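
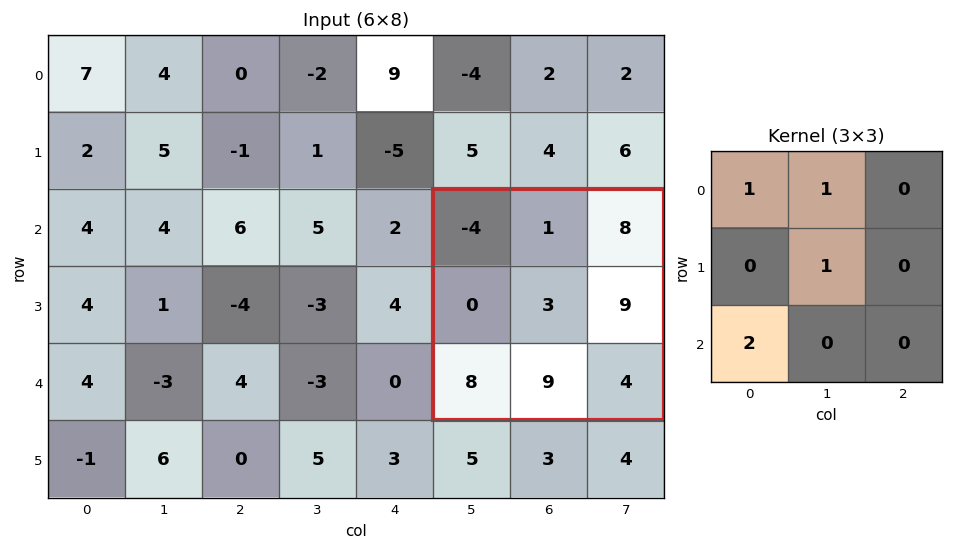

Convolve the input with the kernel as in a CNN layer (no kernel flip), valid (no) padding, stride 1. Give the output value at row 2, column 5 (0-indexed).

16

The receptive field on the input at this output position is [-4 1 8 / 0 3 9 / 8 9 4]. Elementwise product with the kernel and sum: -4·1 + 1·1 + 3·1 + 8·2.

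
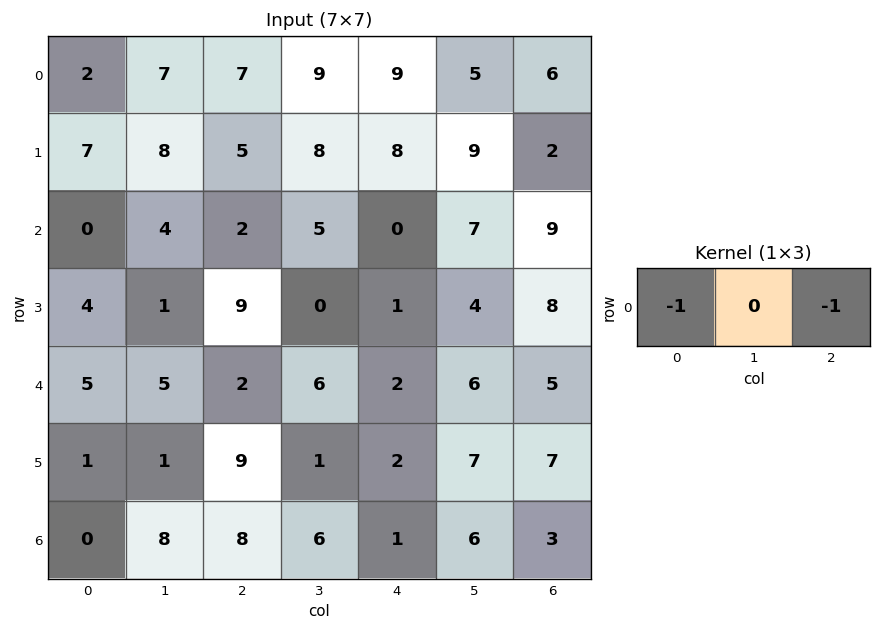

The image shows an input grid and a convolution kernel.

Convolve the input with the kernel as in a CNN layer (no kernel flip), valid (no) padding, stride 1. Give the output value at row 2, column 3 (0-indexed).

The receptive field on the input at this output position is [5 0 7]. Elementwise product with the kernel and sum: 5·-1 + 7·-1.

-12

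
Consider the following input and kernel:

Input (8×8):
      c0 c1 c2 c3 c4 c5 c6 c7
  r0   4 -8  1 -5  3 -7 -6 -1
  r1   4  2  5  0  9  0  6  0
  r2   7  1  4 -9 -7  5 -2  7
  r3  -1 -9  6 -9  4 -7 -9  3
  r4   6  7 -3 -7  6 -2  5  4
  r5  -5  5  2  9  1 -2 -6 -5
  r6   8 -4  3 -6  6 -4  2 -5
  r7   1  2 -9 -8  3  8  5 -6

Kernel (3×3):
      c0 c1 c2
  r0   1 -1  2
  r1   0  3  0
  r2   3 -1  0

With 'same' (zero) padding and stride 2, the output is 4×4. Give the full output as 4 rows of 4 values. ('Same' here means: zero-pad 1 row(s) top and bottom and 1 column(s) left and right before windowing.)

Output[0,0]: The receptive field on the zero-padded input at this output position is [0 0 0 / 0 4 -8 / 0 4 2]. Elementwise product with the kernel and sum: 0·1 + 0·-1 + 0·2 + 4·3 + 0·3 + 4·-1.
Output[0,1]: The receptive field on the zero-padded input at this output position is [0 0 0 / -8 1 -5 / 2 5 0]. Elementwise product with the kernel and sum: 0·1 + 0·-1 + 0·2 + 1·3 + 2·3 + 5·-1.

8 4 0 -24
22 -24 -61 -24
6 -29 17 23
38 45 -5 19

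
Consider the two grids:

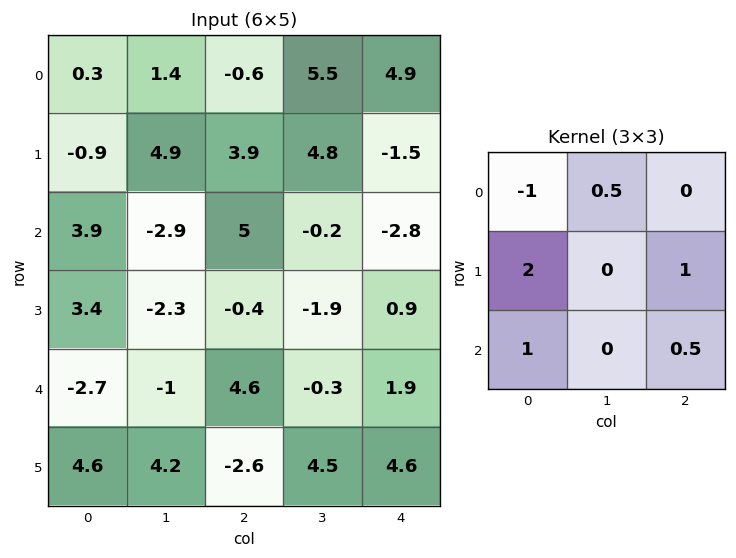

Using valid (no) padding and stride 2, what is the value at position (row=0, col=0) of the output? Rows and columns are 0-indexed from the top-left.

The receptive field on the input at this output position is [0.3 1.4 -0.6 / -0.9 4.9 3.9 / 3.9 -2.9 5]. Elementwise product with the kernel and sum: 0.3·-1 + 1.4·0.5 + -0.9·2 + 3.9·1 + 3.9·1 + 5·0.5.

8.9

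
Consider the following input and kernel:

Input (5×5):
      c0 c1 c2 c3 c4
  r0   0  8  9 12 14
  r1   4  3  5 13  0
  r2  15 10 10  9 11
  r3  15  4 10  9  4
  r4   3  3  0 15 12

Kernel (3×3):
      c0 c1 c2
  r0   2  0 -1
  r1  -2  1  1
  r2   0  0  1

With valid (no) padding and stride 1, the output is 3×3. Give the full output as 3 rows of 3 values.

1 25 18
3 1 14
4 37 14

Output[0,0]: The receptive field on the input at this output position is [0 8 9 / 4 3 5 / 15 10 10]. Elementwise product with the kernel and sum: 0·2 + 9·-1 + 4·-2 + 3·1 + 5·1 + 10·1.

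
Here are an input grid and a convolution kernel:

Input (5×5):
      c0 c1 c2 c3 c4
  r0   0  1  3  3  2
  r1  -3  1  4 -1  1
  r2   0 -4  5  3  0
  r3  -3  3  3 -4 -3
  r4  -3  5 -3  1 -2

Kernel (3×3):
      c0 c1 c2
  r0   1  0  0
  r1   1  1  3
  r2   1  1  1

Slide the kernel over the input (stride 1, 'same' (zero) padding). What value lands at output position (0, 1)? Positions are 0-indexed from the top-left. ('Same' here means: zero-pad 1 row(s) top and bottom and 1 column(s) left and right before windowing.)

12

The receptive field on the zero-padded input at this output position is [0 0 0 / 0 1 3 / -3 1 4]. Elementwise product with the kernel and sum: 0·1 + 0·1 + 1·1 + 3·3 + -3·1 + 1·1 + 4·1.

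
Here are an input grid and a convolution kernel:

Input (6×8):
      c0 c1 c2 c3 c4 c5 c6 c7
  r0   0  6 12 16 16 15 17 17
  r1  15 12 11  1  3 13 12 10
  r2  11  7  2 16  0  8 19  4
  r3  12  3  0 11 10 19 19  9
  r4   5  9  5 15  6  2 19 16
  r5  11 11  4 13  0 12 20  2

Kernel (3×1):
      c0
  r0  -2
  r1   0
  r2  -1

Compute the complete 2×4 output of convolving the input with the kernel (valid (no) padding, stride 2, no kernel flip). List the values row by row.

-11 -26 -32 -53
-27 -9 -6 -57

Output[0,0]: The receptive field on the input at this output position is [0 / 15 / 11]. Elementwise product with the kernel and sum: 0·-2 + 11·-1.
Output[0,1]: The receptive field on the input at this output position is [12 / 11 / 2]. Elementwise product with the kernel and sum: 12·-2 + 2·-1.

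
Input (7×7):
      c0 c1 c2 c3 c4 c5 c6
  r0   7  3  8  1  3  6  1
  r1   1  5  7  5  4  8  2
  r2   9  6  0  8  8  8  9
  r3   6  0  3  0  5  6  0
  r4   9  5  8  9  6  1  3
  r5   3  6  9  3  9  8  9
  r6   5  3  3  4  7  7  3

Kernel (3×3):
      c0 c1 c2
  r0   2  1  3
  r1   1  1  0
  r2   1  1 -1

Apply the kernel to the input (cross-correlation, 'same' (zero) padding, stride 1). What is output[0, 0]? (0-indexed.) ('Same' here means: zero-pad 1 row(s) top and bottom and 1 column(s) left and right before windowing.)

3

The receptive field on the zero-padded input at this output position is [0 0 0 / 0 7 3 / 0 1 5]. Elementwise product with the kernel and sum: 0·2 + 0·1 + 0·3 + 0·1 + 7·1 + 0·1 + 1·1 + 5·-1.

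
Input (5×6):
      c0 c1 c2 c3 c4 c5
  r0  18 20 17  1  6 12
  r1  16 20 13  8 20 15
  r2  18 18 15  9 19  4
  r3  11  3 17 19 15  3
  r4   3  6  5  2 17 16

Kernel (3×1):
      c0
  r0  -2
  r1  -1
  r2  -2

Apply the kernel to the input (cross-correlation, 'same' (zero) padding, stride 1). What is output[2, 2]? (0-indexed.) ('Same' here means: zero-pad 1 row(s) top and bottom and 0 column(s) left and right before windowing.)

-75

The receptive field on the zero-padded input at this output position is [13 / 15 / 17]. Elementwise product with the kernel and sum: 13·-2 + 15·-1 + 17·-2.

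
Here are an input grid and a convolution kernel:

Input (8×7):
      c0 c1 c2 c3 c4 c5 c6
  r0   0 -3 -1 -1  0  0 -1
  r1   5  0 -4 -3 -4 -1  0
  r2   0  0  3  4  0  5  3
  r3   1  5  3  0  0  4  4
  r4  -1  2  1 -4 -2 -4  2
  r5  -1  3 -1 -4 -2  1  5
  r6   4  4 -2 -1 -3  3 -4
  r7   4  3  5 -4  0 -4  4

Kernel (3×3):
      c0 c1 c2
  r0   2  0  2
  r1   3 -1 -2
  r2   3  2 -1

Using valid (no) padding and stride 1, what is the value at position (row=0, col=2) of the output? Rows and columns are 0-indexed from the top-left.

14

The receptive field on the input at this output position is [-1 -1 0 / -4 -3 -4 / 3 4 0]. Elementwise product with the kernel and sum: -1·2 + 0·2 + -4·3 + -3·-1 + -4·-2 + 3·3 + 4·2 + 0·-1.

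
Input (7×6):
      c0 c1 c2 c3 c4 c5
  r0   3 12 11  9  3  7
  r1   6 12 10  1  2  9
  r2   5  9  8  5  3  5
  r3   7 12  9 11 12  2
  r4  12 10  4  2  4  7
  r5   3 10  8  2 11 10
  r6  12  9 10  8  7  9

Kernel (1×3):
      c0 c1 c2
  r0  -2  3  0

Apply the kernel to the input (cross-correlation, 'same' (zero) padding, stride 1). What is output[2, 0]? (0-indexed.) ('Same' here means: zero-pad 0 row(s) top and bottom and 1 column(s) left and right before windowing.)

The receptive field on the zero-padded input at this output position is [0 5 9]. Elementwise product with the kernel and sum: 0·-2 + 5·3.

15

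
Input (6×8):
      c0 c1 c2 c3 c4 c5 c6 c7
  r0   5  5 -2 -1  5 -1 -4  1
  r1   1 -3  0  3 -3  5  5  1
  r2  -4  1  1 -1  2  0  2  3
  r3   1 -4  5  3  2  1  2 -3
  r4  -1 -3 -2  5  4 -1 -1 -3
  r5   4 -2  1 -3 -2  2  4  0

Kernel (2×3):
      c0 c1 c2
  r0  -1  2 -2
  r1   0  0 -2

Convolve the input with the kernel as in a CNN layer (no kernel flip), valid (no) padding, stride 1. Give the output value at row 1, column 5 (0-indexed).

The receptive field on the input at this output position is [5 5 1 / 0 2 3]. Elementwise product with the kernel and sum: 5·-1 + 5·2 + 1·-2 + 3·-2.

-3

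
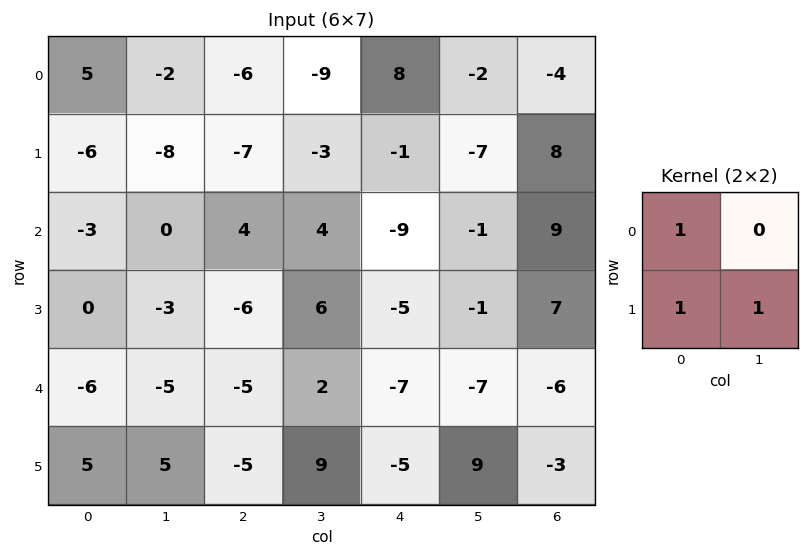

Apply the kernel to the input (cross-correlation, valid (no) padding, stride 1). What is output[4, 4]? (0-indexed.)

-3

The receptive field on the input at this output position is [-7 -7 / -5 9]. Elementwise product with the kernel and sum: -7·1 + -5·1 + 9·1.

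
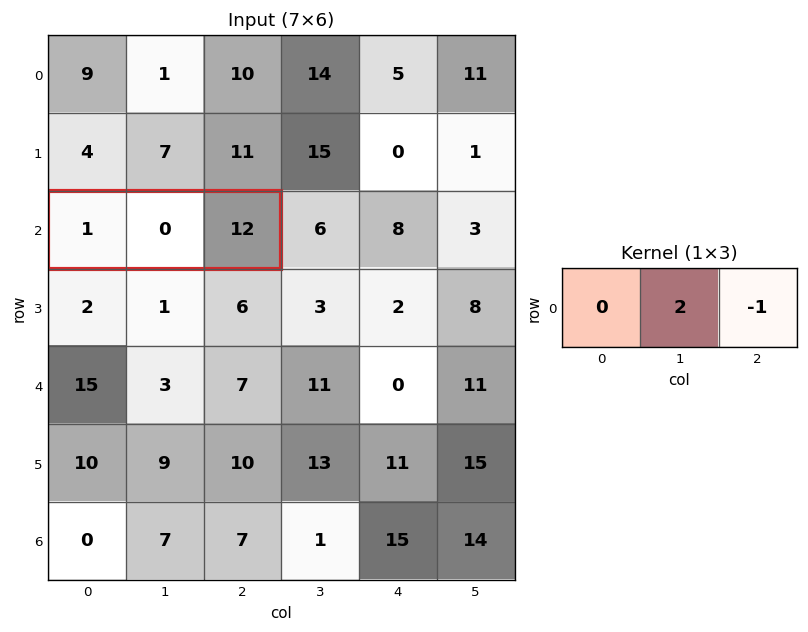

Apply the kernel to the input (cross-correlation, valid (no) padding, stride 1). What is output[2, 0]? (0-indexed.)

-12

The receptive field on the input at this output position is [1 0 12]. Elementwise product with the kernel and sum: 0·2 + 12·-1.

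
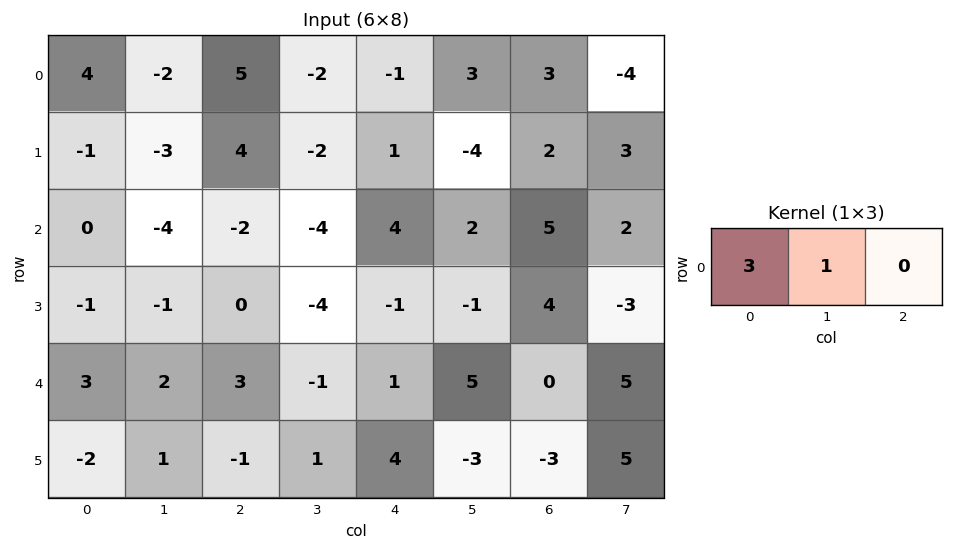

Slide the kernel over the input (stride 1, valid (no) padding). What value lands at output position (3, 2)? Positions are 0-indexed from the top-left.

-4

The receptive field on the input at this output position is [0 -4 -1]. Elementwise product with the kernel and sum: 0·3 + -4·1.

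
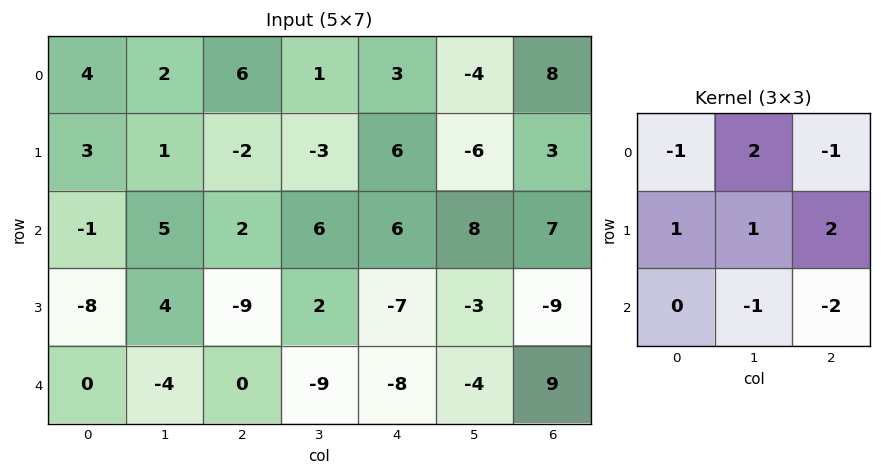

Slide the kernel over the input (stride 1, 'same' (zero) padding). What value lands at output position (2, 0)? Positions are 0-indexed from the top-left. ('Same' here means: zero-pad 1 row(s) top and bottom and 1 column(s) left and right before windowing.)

14

The receptive field on the zero-padded input at this output position is [0 3 1 / 0 -1 5 / 0 -8 4]. Elementwise product with the kernel and sum: 0·-1 + 3·2 + 1·-1 + 0·1 + -1·1 + 5·2 + -8·-1 + 4·-2.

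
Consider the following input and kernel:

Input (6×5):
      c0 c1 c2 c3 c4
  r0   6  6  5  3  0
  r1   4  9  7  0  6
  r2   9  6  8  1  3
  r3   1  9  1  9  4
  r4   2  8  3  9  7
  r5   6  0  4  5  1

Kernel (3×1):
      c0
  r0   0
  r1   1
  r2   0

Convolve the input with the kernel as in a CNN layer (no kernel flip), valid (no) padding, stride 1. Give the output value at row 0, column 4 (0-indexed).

The receptive field on the input at this output position is [0 / 6 / 3]. Elementwise product with the kernel and sum: 6·1.

6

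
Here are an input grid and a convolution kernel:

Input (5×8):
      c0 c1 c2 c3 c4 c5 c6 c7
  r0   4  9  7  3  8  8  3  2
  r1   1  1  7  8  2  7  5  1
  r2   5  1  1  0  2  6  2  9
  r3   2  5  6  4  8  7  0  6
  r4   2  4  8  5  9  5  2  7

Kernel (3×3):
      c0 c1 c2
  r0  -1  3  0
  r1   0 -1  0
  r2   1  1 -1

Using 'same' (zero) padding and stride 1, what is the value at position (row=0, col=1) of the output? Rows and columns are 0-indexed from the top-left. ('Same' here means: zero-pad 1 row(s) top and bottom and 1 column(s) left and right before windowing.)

The receptive field on the zero-padded input at this output position is [0 0 0 / 4 9 7 / 1 1 7]. Elementwise product with the kernel and sum: 0·-1 + 0·3 + 9·-1 + 1·1 + 1·1 + 7·-1.

-14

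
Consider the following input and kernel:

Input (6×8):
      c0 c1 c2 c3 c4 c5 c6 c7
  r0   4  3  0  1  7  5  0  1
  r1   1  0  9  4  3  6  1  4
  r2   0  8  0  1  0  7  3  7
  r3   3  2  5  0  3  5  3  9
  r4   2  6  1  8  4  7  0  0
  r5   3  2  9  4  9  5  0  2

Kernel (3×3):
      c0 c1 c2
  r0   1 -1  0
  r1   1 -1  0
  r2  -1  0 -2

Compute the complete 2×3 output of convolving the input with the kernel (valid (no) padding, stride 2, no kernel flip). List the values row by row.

2 4 -7
-11 -5 -13

Output[0,0]: The receptive field on the input at this output position is [4 3 0 / 1 0 9 / 0 8 0]. Elementwise product with the kernel and sum: 4·1 + 3·-1 + 1·1 + 0·-1 + 0·-1 + 0·-2.
Output[0,1]: The receptive field on the input at this output position is [0 1 7 / 9 4 3 / 0 1 0]. Elementwise product with the kernel and sum: 0·1 + 1·-1 + 9·1 + 4·-1 + 0·-1 + 0·-2.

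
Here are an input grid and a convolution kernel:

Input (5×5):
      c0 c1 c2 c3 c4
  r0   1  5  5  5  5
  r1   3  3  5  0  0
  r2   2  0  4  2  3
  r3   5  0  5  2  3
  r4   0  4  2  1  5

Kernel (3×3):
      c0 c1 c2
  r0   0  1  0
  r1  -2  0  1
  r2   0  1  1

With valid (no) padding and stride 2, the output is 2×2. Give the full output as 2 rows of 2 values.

8 0
1 1

Output[0,0]: The receptive field on the input at this output position is [1 5 5 / 3 3 5 / 2 0 4]. Elementwise product with the kernel and sum: 5·1 + 3·-2 + 5·1 + 0·1 + 4·1.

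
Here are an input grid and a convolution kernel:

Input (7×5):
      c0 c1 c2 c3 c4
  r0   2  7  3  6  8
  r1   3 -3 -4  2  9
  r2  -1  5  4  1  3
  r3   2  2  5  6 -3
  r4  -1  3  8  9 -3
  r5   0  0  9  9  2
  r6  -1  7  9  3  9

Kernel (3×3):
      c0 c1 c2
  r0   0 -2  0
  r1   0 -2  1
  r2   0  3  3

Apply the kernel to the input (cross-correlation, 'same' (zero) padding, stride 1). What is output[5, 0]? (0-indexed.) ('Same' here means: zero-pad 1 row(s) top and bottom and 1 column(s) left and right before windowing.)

20

The receptive field on the zero-padded input at this output position is [0 -1 3 / 0 0 0 / 0 -1 7]. Elementwise product with the kernel and sum: -1·-2 + 0·-2 + 0·1 + -1·3 + 7·3.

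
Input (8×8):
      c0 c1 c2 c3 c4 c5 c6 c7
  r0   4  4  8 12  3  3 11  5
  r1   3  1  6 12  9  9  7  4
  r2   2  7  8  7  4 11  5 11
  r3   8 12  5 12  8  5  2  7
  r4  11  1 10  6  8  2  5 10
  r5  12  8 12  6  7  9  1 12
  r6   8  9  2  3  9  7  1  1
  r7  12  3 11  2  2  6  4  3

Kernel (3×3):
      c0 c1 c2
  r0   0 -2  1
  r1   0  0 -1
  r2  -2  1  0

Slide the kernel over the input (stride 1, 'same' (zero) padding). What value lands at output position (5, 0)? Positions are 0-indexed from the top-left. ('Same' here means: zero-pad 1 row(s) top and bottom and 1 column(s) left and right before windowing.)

The receptive field on the zero-padded input at this output position is [0 11 1 / 0 12 8 / 0 8 9]. Elementwise product with the kernel and sum: 11·-2 + 1·1 + 8·-1 + 0·-2 + 8·1.

-21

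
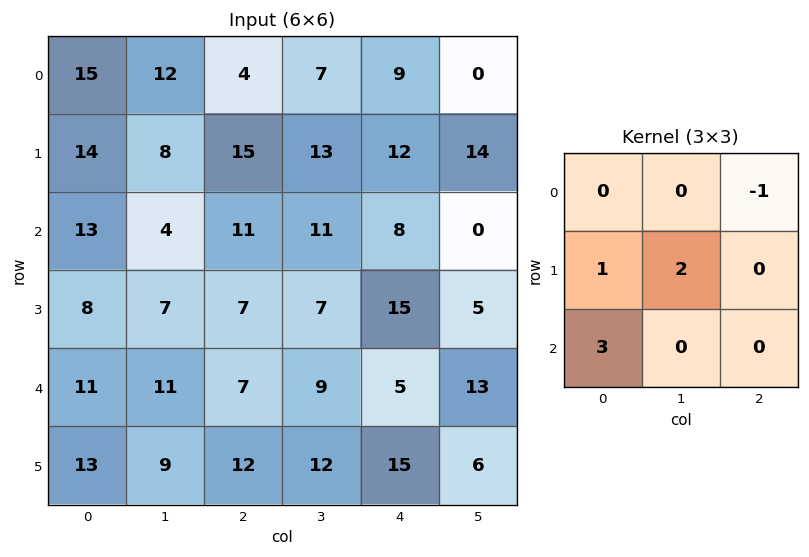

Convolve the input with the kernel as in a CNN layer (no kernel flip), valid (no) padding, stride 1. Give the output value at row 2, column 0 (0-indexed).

The receptive field on the input at this output position is [13 4 11 / 8 7 7 / 11 11 7]. Elementwise product with the kernel and sum: 11·-1 + 8·1 + 7·2 + 11·3.

44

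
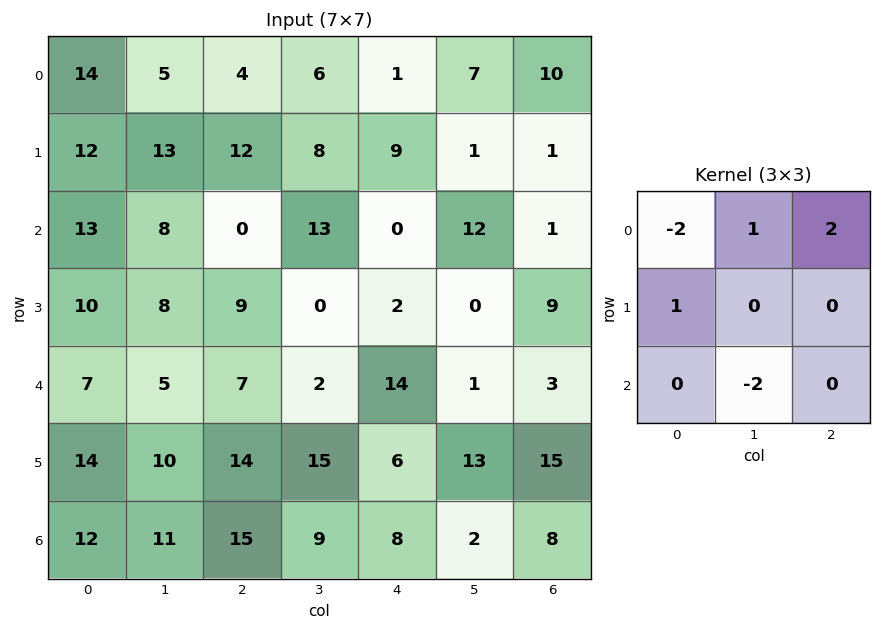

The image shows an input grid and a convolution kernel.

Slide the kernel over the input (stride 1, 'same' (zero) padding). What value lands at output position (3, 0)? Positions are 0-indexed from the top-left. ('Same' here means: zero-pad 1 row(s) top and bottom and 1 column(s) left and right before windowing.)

15

The receptive field on the zero-padded input at this output position is [0 13 8 / 0 10 8 / 0 7 5]. Elementwise product with the kernel and sum: 0·-2 + 13·1 + 8·2 + 0·1 + 7·-2.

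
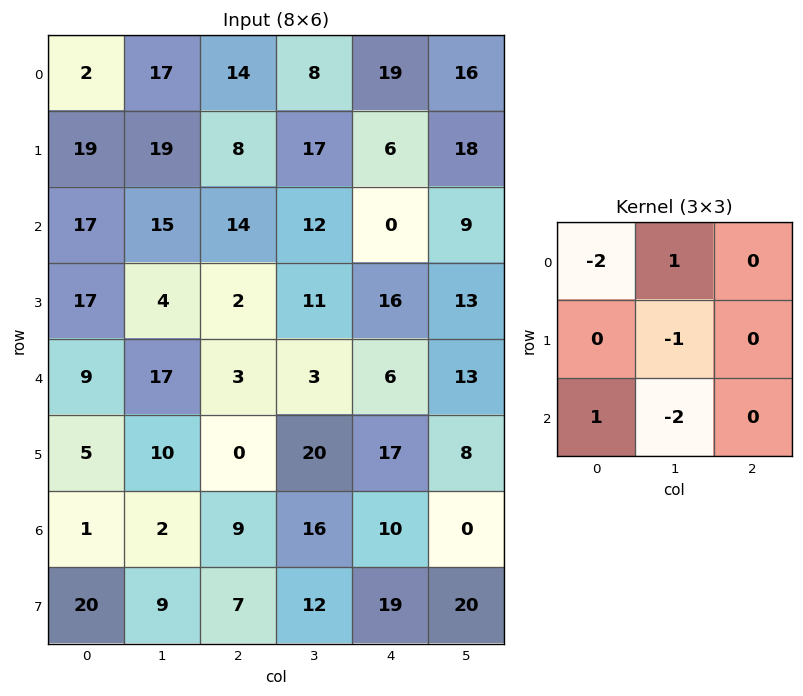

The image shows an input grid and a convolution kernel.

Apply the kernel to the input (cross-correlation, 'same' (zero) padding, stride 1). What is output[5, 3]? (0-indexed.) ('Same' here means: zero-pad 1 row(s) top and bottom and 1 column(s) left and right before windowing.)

-46

The receptive field on the zero-padded input at this output position is [3 3 6 / 0 20 17 / 9 16 10]. Elementwise product with the kernel and sum: 3·-2 + 3·1 + 20·-1 + 9·1 + 16·-2.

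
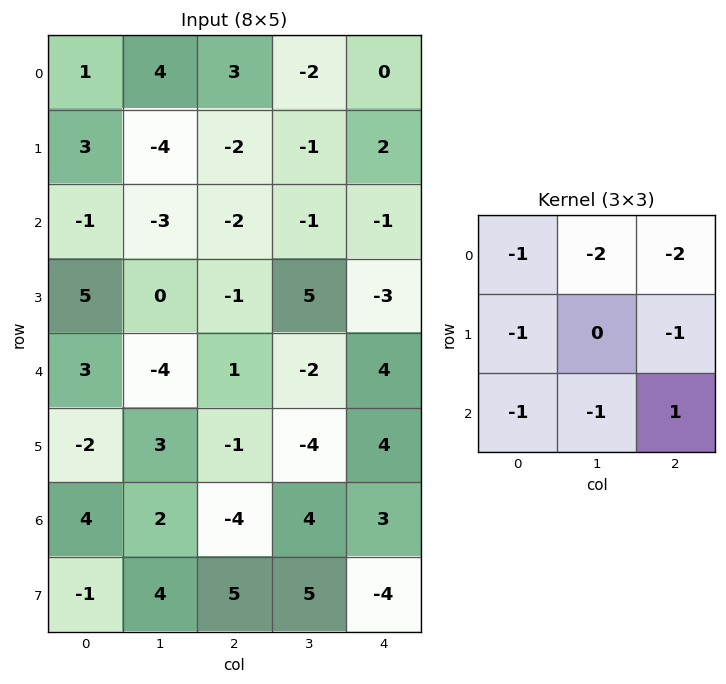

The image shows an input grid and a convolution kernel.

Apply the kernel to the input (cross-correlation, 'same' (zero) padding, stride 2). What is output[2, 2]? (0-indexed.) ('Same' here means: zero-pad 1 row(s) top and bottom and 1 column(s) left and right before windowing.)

The receptive field on the zero-padded input at this output position is [5 -3 0 / -2 4 0 / -4 4 0]. Elementwise product with the kernel and sum: 5·-1 + -3·-2 + 0·-2 + -2·-1 + 0·-1 + -4·-1 + 4·-1 + 0·1.

3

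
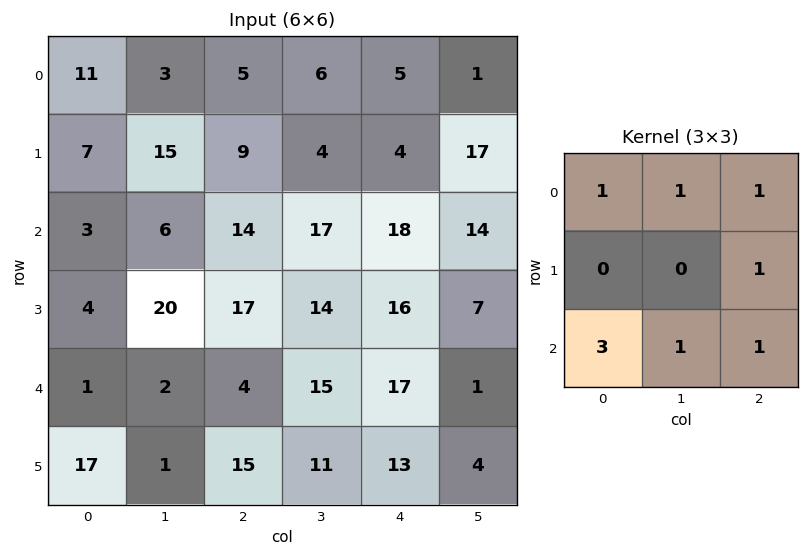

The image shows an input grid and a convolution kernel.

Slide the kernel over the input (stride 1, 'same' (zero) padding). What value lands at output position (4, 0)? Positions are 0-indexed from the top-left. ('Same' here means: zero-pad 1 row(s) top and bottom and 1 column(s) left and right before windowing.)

The receptive field on the zero-padded input at this output position is [0 4 20 / 0 1 2 / 0 17 1]. Elementwise product with the kernel and sum: 0·1 + 4·1 + 20·1 + 2·1 + 0·3 + 17·1 + 1·1.

44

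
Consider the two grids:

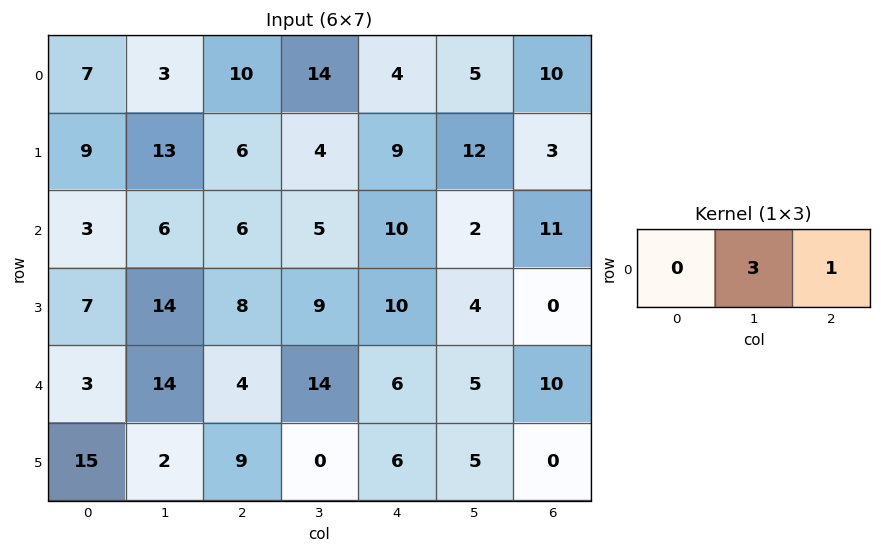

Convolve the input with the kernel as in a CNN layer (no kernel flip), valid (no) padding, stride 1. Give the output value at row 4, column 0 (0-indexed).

46

The receptive field on the input at this output position is [3 14 4]. Elementwise product with the kernel and sum: 14·3 + 4·1.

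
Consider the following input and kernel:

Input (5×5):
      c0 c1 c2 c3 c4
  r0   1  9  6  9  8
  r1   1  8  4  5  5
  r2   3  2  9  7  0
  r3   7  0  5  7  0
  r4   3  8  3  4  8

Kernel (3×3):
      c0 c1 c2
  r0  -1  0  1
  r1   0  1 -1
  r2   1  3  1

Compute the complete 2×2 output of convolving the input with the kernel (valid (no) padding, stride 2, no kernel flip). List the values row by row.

Output[0,0]: The receptive field on the input at this output position is [1 9 6 / 1 8 4 / 3 2 9]. Elementwise product with the kernel and sum: 1·-1 + 6·1 + 8·1 + 4·-1 + 3·1 + 2·3 + 9·1.

27 32
31 21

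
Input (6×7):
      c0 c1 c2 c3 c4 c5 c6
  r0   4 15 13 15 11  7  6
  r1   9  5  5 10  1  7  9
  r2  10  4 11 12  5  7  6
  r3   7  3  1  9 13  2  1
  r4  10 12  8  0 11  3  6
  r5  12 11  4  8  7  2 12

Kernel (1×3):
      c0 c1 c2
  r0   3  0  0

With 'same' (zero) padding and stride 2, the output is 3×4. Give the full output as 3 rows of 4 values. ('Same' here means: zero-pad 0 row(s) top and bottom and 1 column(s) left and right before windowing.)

0 45 45 21
0 12 36 21
0 36 0 9

Output[0,0]: The receptive field on the zero-padded input at this output position is [0 4 15]. Elementwise product with the kernel and sum: 0·3.
Output[0,1]: The receptive field on the zero-padded input at this output position is [15 13 15]. Elementwise product with the kernel and sum: 15·3.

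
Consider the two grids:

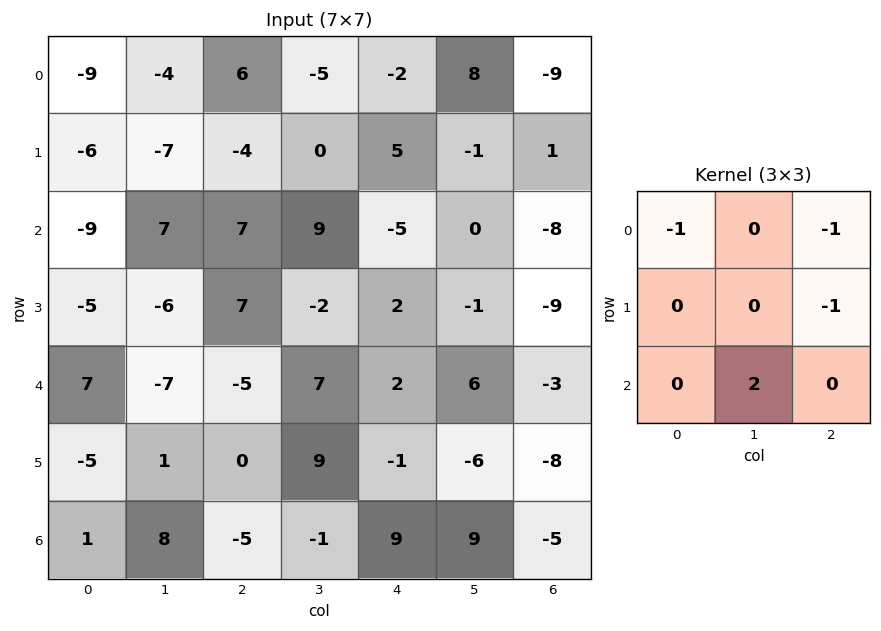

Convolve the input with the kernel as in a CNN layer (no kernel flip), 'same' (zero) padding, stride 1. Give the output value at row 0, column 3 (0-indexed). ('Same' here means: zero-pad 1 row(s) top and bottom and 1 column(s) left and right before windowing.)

The receptive field on the zero-padded input at this output position is [0 0 0 / 6 -5 -2 / -4 0 5]. Elementwise product with the kernel and sum: 0·-1 + 0·-1 + -2·-1 + 0·2.

2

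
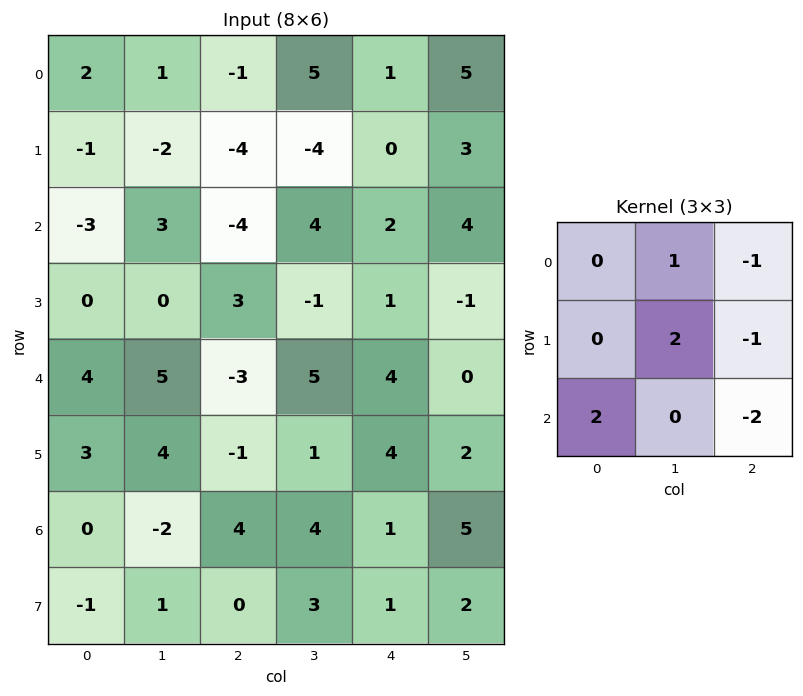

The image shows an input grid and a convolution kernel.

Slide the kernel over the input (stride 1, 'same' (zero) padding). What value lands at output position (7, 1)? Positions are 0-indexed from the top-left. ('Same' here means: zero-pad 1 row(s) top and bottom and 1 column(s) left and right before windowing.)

The receptive field on the zero-padded input at this output position is [0 -2 4 / -1 1 0 / 0 0 0]. Elementwise product with the kernel and sum: -2·1 + 4·-1 + 1·2 + 0·-1 + 0·2 + 0·-2.

-4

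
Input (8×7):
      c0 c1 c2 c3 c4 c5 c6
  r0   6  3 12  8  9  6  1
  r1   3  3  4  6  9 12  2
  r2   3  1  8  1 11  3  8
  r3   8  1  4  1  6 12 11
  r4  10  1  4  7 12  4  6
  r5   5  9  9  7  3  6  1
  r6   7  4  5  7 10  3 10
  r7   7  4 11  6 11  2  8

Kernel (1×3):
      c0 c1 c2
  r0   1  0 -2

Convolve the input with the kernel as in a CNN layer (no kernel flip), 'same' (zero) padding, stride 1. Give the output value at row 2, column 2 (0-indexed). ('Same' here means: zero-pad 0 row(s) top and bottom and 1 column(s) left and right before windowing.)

-1

The receptive field on the zero-padded input at this output position is [1 8 1]. Elementwise product with the kernel and sum: 1·1 + 1·-2.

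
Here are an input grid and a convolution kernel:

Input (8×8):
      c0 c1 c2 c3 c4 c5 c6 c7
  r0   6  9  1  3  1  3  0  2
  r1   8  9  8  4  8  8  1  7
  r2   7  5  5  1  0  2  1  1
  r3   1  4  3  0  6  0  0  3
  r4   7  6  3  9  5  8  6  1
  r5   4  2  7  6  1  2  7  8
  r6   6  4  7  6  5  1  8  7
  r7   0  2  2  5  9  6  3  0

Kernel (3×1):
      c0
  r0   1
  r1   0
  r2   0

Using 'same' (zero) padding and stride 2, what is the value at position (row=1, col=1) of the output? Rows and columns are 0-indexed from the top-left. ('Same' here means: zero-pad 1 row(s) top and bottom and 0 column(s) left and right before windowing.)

The receptive field on the zero-padded input at this output position is [8 / 5 / 3]. Elementwise product with the kernel and sum: 8·1.

8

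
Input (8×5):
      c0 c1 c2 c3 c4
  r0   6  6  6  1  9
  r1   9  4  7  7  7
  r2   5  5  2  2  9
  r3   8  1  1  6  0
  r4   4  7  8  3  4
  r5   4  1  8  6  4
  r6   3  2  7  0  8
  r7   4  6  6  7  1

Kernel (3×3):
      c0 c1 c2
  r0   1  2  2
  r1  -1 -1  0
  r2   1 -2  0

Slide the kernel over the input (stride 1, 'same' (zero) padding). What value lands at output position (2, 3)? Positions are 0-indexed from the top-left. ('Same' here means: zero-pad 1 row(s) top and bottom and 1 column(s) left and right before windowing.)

The receptive field on the zero-padded input at this output position is [7 7 7 / 2 2 9 / 1 6 0]. Elementwise product with the kernel and sum: 7·1 + 7·2 + 7·2 + 2·-1 + 2·-1 + 1·1 + 6·-2.

20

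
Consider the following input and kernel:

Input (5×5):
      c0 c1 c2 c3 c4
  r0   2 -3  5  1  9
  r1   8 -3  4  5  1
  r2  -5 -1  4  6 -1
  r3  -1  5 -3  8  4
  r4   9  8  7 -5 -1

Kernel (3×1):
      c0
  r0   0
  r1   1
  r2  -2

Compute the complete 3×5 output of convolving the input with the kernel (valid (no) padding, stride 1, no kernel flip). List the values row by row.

Output[0,0]: The receptive field on the input at this output position is [2 / 8 / -5]. Elementwise product with the kernel and sum: 8·1 + -5·-2.
Output[0,1]: The receptive field on the input at this output position is [-3 / -3 / -1]. Elementwise product with the kernel and sum: -3·1 + -1·-2.

18 -1 -4 -7 3
-3 -11 10 -10 -9
-19 -11 -17 18 6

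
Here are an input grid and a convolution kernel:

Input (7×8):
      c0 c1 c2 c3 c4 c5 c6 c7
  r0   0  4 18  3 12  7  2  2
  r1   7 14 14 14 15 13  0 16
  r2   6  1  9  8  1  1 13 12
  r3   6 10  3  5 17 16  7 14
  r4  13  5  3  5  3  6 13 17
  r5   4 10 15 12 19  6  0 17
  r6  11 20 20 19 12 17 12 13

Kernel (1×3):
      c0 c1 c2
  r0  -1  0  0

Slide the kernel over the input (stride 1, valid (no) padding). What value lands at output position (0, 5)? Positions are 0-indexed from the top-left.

-7

The receptive field on the input at this output position is [7 2 2]. Elementwise product with the kernel and sum: 7·-1.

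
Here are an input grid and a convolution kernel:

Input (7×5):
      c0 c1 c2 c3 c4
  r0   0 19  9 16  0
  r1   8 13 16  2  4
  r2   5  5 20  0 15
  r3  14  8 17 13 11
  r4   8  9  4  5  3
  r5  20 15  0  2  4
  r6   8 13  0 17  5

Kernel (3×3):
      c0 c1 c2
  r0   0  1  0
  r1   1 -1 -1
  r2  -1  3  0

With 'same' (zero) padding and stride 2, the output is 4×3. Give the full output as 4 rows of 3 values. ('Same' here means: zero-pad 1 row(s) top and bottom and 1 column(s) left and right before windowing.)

5 29 26
40 44 9
57 2 23
-1 -4 16

Output[0,0]: The receptive field on the zero-padded input at this output position is [0 0 0 / 0 0 19 / 0 8 13]. Elementwise product with the kernel and sum: 0·1 + 0·1 + 0·-1 + 19·-1 + 0·-1 + 8·3.
Output[0,1]: The receptive field on the zero-padded input at this output position is [0 0 0 / 19 9 16 / 13 16 2]. Elementwise product with the kernel and sum: 0·1 + 19·1 + 9·-1 + 16·-1 + 13·-1 + 16·3.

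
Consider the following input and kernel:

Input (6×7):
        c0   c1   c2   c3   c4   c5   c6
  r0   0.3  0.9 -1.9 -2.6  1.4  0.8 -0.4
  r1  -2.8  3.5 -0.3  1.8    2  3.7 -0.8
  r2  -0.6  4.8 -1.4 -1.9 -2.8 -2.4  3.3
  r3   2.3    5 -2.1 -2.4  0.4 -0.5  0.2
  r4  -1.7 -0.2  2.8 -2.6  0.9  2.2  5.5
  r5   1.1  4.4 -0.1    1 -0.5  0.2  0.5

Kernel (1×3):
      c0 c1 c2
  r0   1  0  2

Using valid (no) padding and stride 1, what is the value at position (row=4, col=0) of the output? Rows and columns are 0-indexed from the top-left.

3.9

The receptive field on the input at this output position is [-1.7 -0.2 2.8]. Elementwise product with the kernel and sum: -1.7·1 + 2.8·2.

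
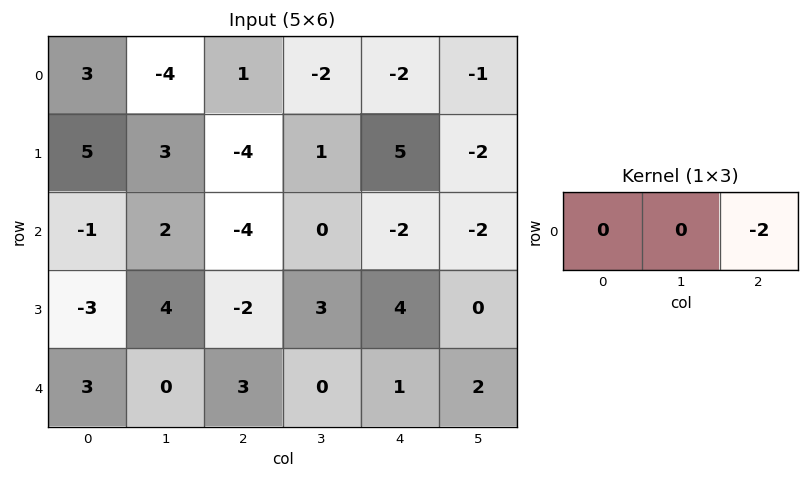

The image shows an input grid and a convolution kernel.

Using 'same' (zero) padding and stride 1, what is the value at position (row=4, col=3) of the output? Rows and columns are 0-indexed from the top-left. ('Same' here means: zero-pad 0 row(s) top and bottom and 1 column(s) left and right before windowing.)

The receptive field on the zero-padded input at this output position is [3 0 1]. Elementwise product with the kernel and sum: 1·-2.

-2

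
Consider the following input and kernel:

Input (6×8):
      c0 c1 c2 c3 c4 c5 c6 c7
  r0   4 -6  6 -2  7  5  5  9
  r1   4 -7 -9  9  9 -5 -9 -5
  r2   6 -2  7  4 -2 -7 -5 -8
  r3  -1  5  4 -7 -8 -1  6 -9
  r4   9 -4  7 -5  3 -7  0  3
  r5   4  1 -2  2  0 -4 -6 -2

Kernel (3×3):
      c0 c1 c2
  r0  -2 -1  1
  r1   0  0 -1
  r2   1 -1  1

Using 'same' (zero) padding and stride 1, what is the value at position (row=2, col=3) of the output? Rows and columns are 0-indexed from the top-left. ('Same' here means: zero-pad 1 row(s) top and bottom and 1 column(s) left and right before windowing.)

23

The receptive field on the zero-padded input at this output position is [-9 9 9 / 7 4 -2 / 4 -7 -8]. Elementwise product with the kernel and sum: -9·-2 + 9·-1 + 9·1 + -2·-1 + 4·1 + -7·-1 + -8·1.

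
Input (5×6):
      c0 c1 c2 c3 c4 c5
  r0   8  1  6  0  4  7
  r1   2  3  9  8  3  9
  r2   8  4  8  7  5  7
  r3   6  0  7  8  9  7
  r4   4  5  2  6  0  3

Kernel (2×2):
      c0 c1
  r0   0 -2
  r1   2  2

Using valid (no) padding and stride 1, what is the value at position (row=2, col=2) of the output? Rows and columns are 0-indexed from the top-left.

The receptive field on the input at this output position is [8 7 / 7 8]. Elementwise product with the kernel and sum: 7·-2 + 7·2 + 8·2.

16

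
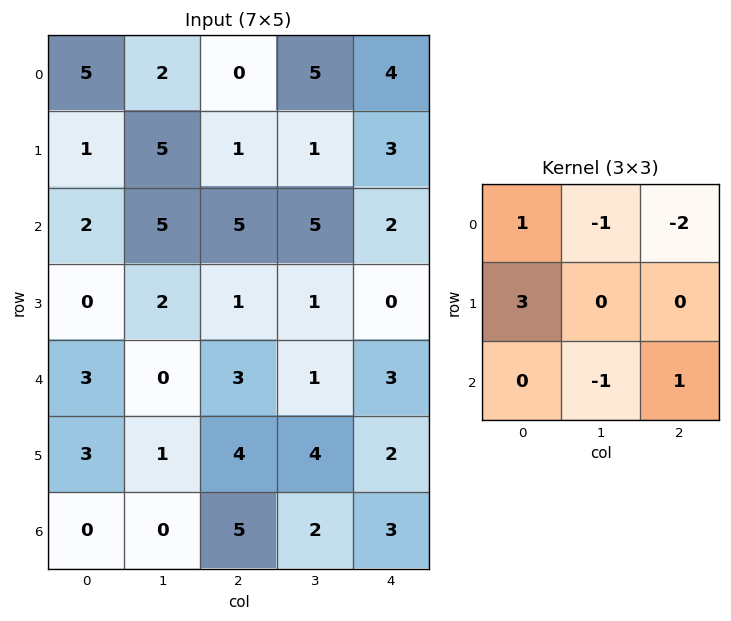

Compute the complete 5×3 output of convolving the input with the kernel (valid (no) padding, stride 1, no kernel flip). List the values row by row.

Output[0,0]: The receptive field on the input at this output position is [5 2 0 / 1 5 1 / 2 5 5]. Elementwise product with the kernel and sum: 5·1 + 2·-1 + 0·-2 + 1·3 + 5·-1 + 5·1.
Output[0,1]: The receptive field on the input at this output position is [2 0 5 / 5 1 1 / 5 5 5]. Elementwise product with the kernel and sum: 2·1 + 0·-1 + 5·-2 + 5·3 + 5·-1 + 5·1.

6 7 -13
-1 17 8
-10 -6 1
8 -1 7
11 -5 9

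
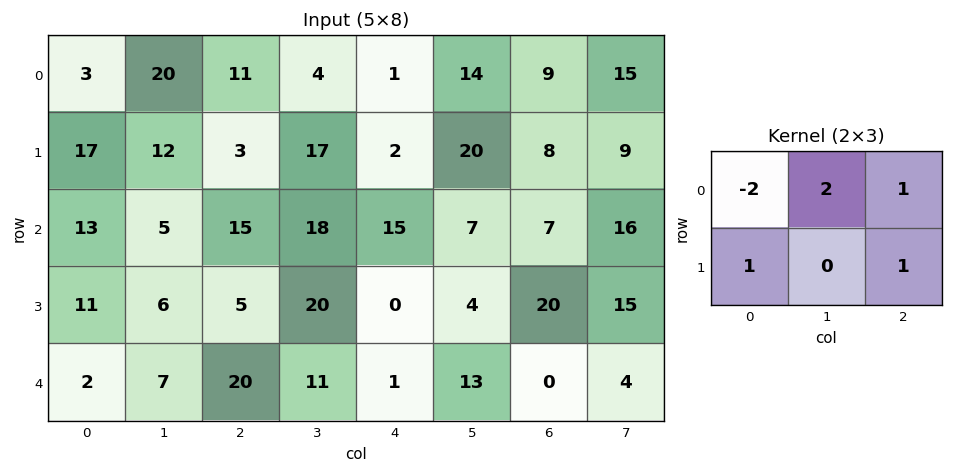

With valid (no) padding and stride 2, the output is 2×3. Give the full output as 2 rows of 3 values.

Output[0,0]: The receptive field on the input at this output position is [3 20 11 / 17 12 3]. Elementwise product with the kernel and sum: 3·-2 + 20·2 + 11·1 + 17·1 + 3·1.

65 -8 45
15 26 11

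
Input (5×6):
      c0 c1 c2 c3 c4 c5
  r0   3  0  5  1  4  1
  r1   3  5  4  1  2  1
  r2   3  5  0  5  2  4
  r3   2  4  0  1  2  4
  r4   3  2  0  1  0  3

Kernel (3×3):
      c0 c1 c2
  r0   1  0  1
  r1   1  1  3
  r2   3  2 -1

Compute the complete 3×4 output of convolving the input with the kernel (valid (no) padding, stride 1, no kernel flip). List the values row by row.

47 23 28 23
29 37 17 24
22 22 11 24

Output[0,0]: The receptive field on the input at this output position is [3 0 5 / 3 5 4 / 3 5 0]. Elementwise product with the kernel and sum: 3·1 + 5·1 + 3·1 + 5·1 + 4·3 + 3·3 + 5·2 + 0·-1.
Output[0,1]: The receptive field on the input at this output position is [0 5 1 / 5 4 1 / 5 0 5]. Elementwise product with the kernel and sum: 0·1 + 1·1 + 5·1 + 4·1 + 1·3 + 5·3 + 0·2 + 5·-1.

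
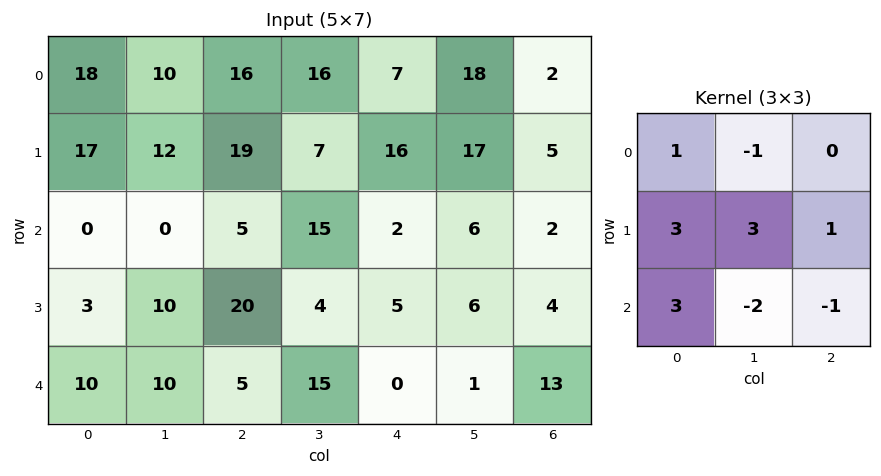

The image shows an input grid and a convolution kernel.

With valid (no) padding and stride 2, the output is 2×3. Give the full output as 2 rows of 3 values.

109 77 85
64 52 18

Output[0,0]: The receptive field on the input at this output position is [18 10 16 / 17 12 19 / 0 0 5]. Elementwise product with the kernel and sum: 18·1 + 10·-1 + 17·3 + 12·3 + 19·1 + 0·3 + 0·-2 + 5·-1.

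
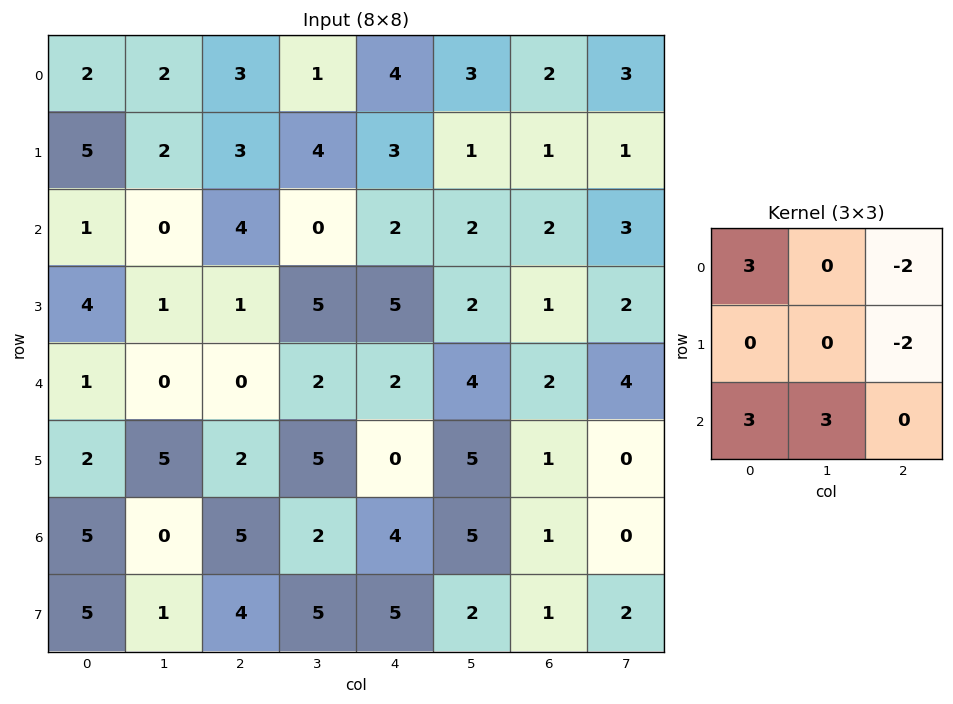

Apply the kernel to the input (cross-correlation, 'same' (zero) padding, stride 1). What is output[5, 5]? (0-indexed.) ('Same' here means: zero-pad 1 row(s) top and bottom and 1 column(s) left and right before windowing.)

The receptive field on the zero-padded input at this output position is [2 4 2 / 0 5 1 / 4 5 1]. Elementwise product with the kernel and sum: 2·3 + 2·-2 + 1·-2 + 4·3 + 5·3.

27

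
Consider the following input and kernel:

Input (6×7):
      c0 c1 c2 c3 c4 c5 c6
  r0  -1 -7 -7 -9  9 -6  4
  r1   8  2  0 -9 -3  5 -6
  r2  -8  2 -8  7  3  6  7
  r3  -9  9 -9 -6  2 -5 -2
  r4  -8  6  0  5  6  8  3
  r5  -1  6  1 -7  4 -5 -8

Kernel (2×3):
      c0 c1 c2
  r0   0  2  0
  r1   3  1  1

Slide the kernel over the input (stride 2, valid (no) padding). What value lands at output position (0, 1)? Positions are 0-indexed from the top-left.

The receptive field on the input at this output position is [-7 -9 9 / 0 -9 -3]. Elementwise product with the kernel and sum: -9·2 + 0·3 + -9·1 + -3·1.

-30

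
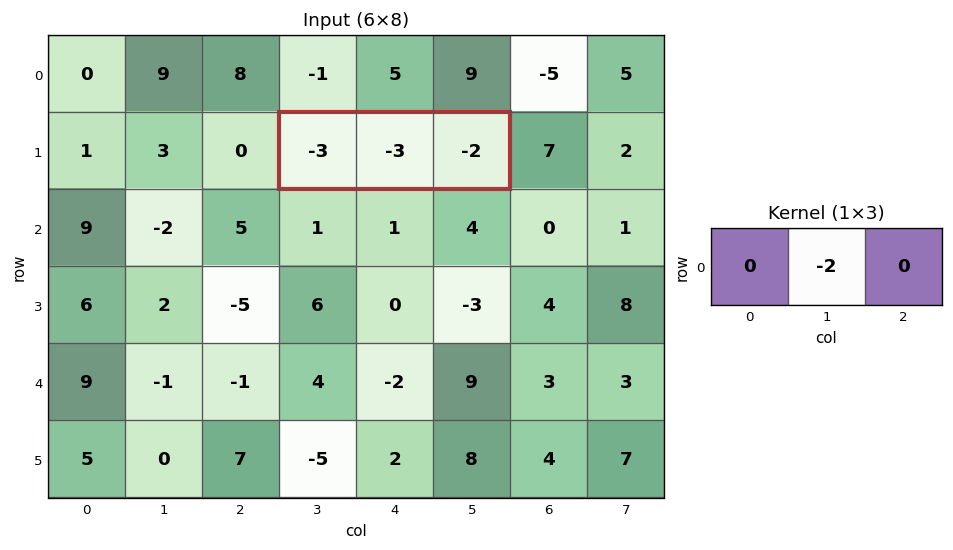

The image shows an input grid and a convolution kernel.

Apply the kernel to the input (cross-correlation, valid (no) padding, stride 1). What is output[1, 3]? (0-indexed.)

The receptive field on the input at this output position is [-3 -3 -2]. Elementwise product with the kernel and sum: -3·-2.

6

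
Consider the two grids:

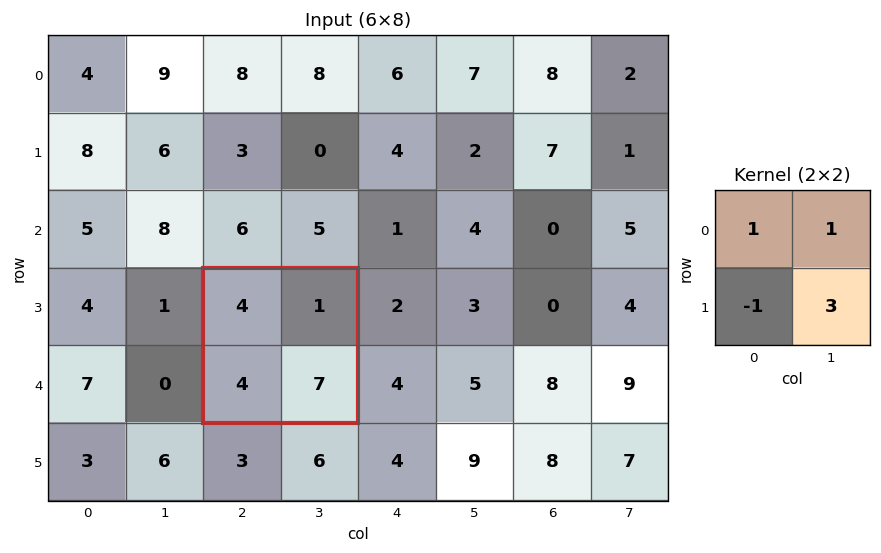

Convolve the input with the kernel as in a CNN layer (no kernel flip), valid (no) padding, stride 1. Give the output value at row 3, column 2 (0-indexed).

The receptive field on the input at this output position is [4 1 / 4 7]. Elementwise product with the kernel and sum: 4·1 + 1·1 + 4·-1 + 7·3.

22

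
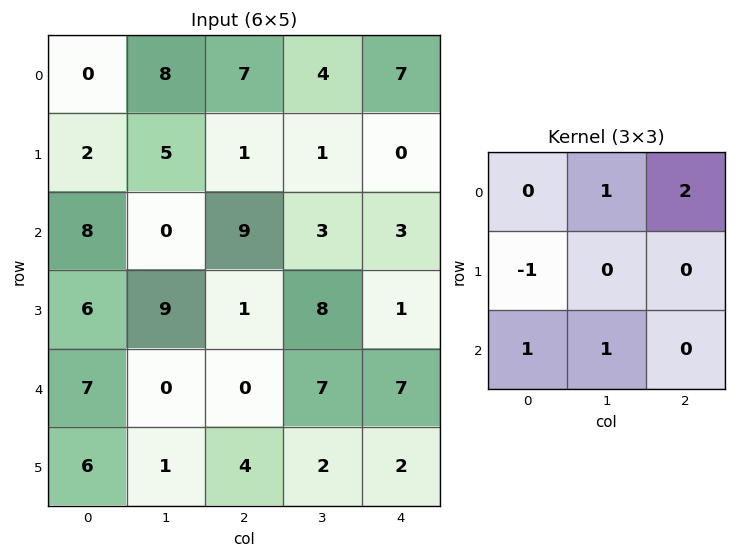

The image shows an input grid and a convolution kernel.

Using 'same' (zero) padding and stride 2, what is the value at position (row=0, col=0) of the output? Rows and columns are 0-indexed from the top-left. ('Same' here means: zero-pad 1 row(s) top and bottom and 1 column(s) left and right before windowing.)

2

The receptive field on the zero-padded input at this output position is [0 0 0 / 0 0 8 / 0 2 5]. Elementwise product with the kernel and sum: 0·1 + 0·2 + 0·-1 + 0·1 + 2·1.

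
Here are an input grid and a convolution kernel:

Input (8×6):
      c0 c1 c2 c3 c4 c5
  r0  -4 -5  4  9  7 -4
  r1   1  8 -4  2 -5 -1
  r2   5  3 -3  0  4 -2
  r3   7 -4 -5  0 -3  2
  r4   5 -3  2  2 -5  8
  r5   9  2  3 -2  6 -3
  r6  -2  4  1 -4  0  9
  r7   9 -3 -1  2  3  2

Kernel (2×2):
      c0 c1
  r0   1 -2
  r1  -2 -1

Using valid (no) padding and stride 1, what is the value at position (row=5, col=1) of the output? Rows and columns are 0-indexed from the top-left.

The receptive field on the input at this output position is [2 3 / 4 1]. Elementwise product with the kernel and sum: 2·1 + 3·-2 + 4·-2 + 1·-1.

-13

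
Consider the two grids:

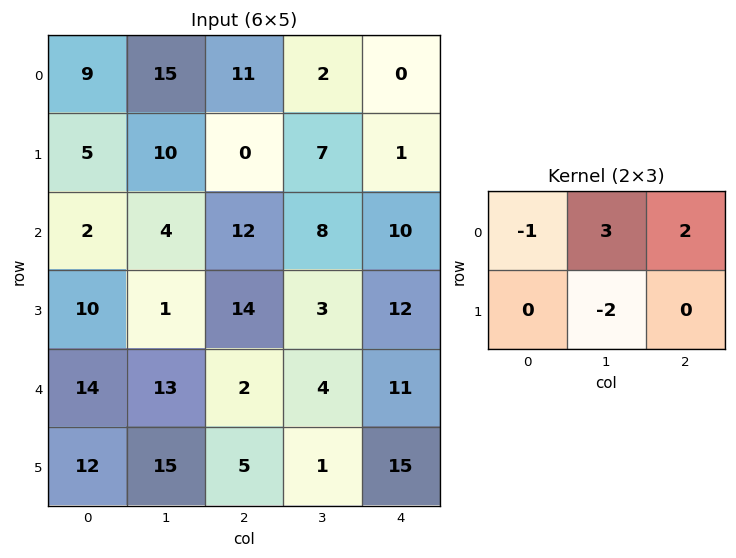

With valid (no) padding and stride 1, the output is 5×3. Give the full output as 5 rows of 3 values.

Output[0,0]: The receptive field on the input at this output position is [9 15 11 / 5 10 0]. Elementwise product with the kernel and sum: 9·-1 + 15·3 + 11·2 + 10·-2.

38 22 -19
17 -20 7
32 20 26
-5 43 11
-1 -9 30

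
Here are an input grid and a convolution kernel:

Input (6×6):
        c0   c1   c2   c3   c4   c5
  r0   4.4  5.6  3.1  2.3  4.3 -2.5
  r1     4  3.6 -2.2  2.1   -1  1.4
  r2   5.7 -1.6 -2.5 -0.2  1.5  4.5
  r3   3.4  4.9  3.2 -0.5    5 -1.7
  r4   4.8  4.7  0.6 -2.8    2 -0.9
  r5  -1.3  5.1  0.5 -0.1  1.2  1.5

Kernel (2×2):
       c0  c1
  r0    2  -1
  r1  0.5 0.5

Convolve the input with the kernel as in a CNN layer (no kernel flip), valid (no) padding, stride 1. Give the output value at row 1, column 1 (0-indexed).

The receptive field on the input at this output position is [3.6 -2.2 / -1.6 -2.5]. Elementwise product with the kernel and sum: 3.6·2 + -2.2·-1 + -1.6·0.5 + -2.5·0.5.

7.35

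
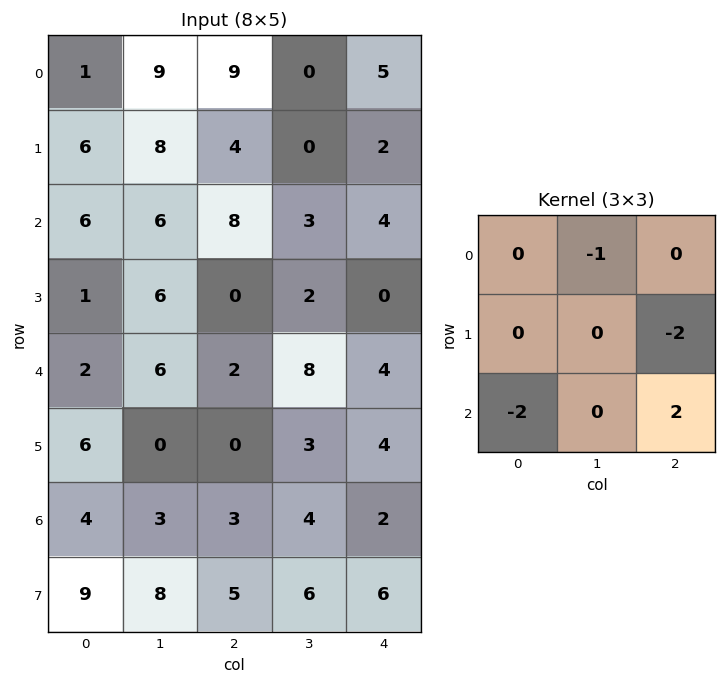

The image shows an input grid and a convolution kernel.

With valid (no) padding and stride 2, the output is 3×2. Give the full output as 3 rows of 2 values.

-13 -12
-6 1
-8 -18

Output[0,0]: The receptive field on the input at this output position is [1 9 9 / 6 8 4 / 6 6 8]. Elementwise product with the kernel and sum: 9·-1 + 4·-2 + 6·-2 + 8·2.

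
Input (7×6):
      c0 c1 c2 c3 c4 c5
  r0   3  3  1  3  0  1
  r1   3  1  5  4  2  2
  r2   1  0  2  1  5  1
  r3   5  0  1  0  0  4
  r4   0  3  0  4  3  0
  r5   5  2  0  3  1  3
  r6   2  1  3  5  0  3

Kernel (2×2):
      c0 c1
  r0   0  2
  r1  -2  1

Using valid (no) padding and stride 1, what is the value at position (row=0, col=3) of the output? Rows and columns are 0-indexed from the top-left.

The receptive field on the input at this output position is [3 0 / 4 2]. Elementwise product with the kernel and sum: 0·2 + 4·-2 + 2·1.

-6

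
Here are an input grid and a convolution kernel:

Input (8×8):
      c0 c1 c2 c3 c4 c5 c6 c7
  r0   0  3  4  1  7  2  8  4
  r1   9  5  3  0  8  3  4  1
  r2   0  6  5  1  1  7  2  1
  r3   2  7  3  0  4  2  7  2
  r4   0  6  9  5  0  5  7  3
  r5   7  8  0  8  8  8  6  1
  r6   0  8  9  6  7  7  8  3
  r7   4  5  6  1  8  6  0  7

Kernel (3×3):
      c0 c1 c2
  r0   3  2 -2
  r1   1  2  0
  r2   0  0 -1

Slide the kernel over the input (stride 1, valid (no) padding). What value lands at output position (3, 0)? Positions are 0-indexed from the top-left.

26

The receptive field on the input at this output position is [2 7 3 / 0 6 9 / 7 8 0]. Elementwise product with the kernel and sum: 2·3 + 7·2 + 3·-2 + 0·1 + 6·2 + 0·-1.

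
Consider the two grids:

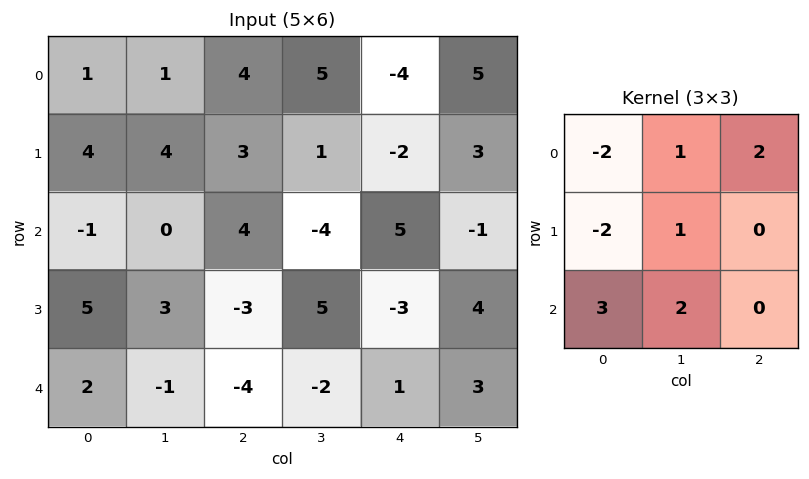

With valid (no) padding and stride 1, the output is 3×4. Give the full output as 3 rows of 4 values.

0 15 -12 -10
25 4 -20 24
7 -24 -7 -6

Output[0,0]: The receptive field on the input at this output position is [1 1 4 / 4 4 3 / -1 0 4]. Elementwise product with the kernel and sum: 1·-2 + 1·1 + 4·2 + 4·-2 + 4·1 + -1·3 + 0·2.
Output[0,1]: The receptive field on the input at this output position is [1 4 5 / 4 3 1 / 0 4 -4]. Elementwise product with the kernel and sum: 1·-2 + 4·1 + 5·2 + 4·-2 + 3·1 + 0·3 + 4·2.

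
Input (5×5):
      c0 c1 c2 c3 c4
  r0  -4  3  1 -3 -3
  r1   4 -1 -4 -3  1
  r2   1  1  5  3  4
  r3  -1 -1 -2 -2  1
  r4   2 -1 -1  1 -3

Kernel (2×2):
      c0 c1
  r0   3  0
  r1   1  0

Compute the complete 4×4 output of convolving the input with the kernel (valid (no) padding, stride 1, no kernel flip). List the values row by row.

-8 8 -1 -12
13 -2 -7 -6
2 2 13 7
-1 -4 -7 -5

Output[0,0]: The receptive field on the input at this output position is [-4 3 / 4 -1]. Elementwise product with the kernel and sum: -4·3 + 4·1.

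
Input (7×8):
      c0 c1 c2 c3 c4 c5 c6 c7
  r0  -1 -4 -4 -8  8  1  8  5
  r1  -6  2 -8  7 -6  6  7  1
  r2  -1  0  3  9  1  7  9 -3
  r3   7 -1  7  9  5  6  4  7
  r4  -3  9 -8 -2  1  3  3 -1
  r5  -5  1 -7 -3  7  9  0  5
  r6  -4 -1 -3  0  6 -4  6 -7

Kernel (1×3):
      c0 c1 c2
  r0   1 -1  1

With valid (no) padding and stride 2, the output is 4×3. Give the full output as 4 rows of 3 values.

Output[0,0]: The receptive field on the input at this output position is [-1 -4 -4]. Elementwise product with the kernel and sum: -1·1 + -4·-1 + -4·1.
Output[0,1]: The receptive field on the input at this output position is [-4 -8 8]. Elementwise product with the kernel and sum: -4·1 + -8·-1 + 8·1.

-1 12 15
2 -5 3
-20 -5 1
-6 3 16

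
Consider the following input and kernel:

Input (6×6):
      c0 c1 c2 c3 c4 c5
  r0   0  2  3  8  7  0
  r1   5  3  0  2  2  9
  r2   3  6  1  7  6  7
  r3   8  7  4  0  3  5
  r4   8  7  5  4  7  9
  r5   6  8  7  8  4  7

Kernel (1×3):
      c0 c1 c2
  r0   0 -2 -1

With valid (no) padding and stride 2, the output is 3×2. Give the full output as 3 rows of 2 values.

-7 -23
-13 -20
-19 -15

Output[0,0]: The receptive field on the input at this output position is [0 2 3]. Elementwise product with the kernel and sum: 2·-2 + 3·-1.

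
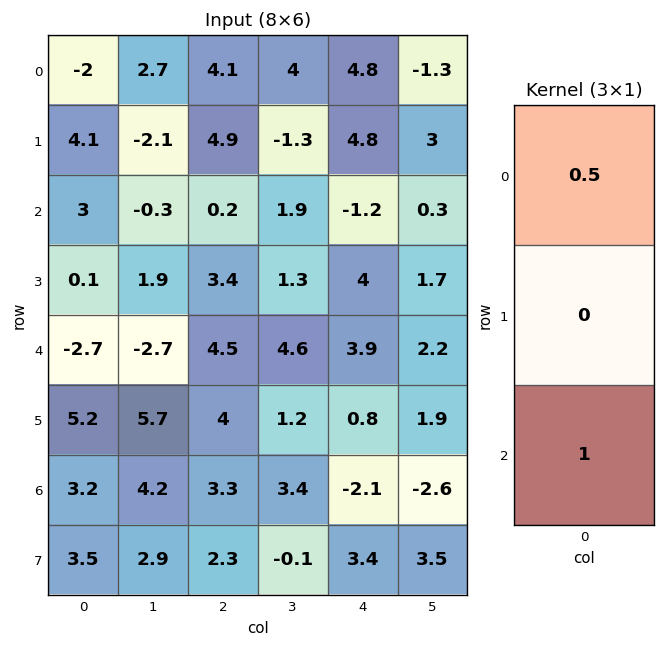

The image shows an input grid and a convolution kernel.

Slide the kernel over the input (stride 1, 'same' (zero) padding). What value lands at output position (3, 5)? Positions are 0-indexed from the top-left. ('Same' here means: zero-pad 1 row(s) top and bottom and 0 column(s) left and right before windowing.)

2.35

The receptive field on the zero-padded input at this output position is [0.3 / 1.7 / 2.2]. Elementwise product with the kernel and sum: 0.3·0.5 + 2.2·1.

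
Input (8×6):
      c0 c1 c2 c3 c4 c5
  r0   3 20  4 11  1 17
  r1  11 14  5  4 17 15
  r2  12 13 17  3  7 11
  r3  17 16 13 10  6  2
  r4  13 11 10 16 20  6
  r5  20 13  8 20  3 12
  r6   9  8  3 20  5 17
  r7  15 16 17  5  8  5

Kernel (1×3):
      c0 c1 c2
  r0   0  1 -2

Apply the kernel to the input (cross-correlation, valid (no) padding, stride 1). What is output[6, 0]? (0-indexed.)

2

The receptive field on the input at this output position is [9 8 3]. Elementwise product with the kernel and sum: 8·1 + 3·-2.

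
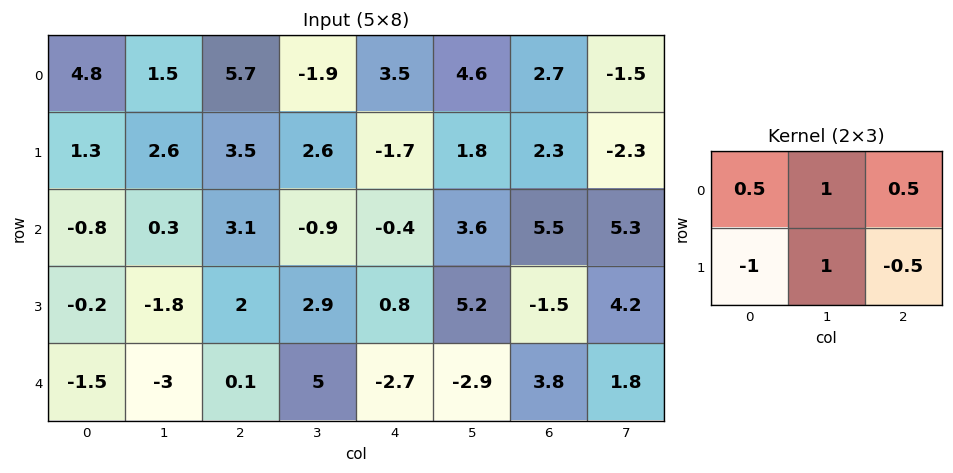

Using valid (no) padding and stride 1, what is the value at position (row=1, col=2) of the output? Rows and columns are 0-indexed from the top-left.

-0.3

The receptive field on the input at this output position is [3.5 2.6 -1.7 / 3.1 -0.9 -0.4]. Elementwise product with the kernel and sum: 3.5·0.5 + 2.6·1 + -1.7·0.5 + 3.1·-1 + -0.9·1 + -0.4·-0.5.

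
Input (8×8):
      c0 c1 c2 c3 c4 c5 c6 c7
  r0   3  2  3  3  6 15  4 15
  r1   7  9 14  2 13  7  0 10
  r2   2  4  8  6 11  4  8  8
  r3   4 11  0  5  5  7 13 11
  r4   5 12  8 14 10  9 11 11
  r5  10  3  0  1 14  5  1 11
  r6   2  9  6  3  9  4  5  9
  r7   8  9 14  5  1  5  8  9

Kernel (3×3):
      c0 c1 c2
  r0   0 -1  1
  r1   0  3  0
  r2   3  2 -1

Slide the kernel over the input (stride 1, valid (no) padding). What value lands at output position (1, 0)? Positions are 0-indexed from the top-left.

51

The receptive field on the input at this output position is [7 9 14 / 2 4 8 / 4 11 0]. Elementwise product with the kernel and sum: 9·-1 + 14·1 + 4·3 + 4·3 + 11·2 + 0·-1.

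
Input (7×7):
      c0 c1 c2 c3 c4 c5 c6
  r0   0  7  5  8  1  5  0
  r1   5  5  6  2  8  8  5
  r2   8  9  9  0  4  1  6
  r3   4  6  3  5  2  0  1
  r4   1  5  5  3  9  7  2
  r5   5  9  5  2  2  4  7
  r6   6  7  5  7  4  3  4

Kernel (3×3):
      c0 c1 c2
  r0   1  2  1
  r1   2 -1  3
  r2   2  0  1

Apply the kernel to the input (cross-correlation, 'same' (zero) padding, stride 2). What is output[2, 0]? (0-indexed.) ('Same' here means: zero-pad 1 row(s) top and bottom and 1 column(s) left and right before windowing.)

37

The receptive field on the zero-padded input at this output position is [0 4 6 / 0 1 5 / 0 5 9]. Elementwise product with the kernel and sum: 0·1 + 4·2 + 6·1 + 0·2 + 1·-1 + 5·3 + 0·2 + 9·1.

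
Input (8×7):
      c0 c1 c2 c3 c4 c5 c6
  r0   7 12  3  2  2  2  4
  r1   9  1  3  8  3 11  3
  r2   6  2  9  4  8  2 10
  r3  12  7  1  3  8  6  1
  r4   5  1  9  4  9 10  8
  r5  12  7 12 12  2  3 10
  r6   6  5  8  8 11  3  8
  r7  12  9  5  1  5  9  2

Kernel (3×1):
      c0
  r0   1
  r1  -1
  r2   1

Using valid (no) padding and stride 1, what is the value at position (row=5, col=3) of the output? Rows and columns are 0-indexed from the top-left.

5

The receptive field on the input at this output position is [12 / 8 / 1]. Elementwise product with the kernel and sum: 12·1 + 8·-1 + 1·1.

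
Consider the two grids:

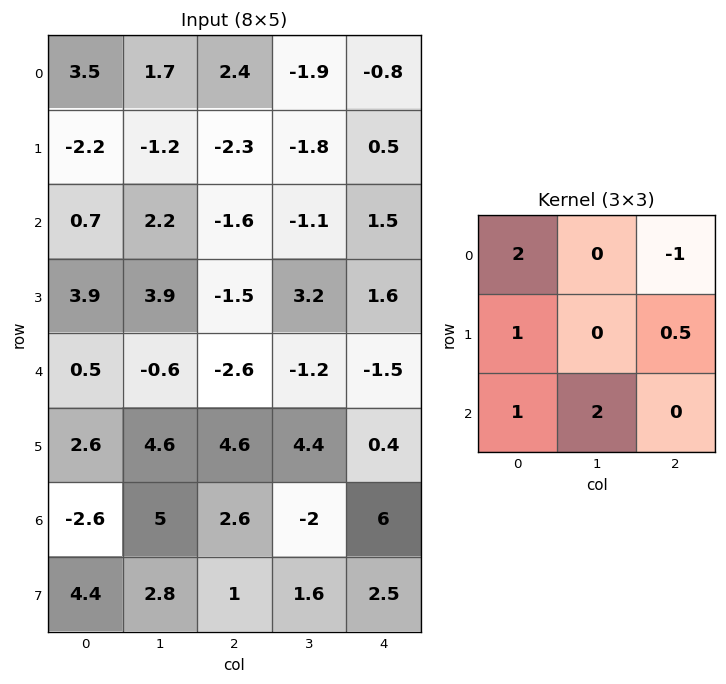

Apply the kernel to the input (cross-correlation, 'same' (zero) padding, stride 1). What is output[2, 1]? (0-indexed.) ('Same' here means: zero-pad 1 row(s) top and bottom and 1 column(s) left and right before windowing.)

9.5

The receptive field on the zero-padded input at this output position is [-2.2 -1.2 -2.3 / 0.7 2.2 -1.6 / 3.9 3.9 -1.5]. Elementwise product with the kernel and sum: -2.2·2 + -2.3·-1 + 0.7·1 + -1.6·0.5 + 3.9·1 + 3.9·2.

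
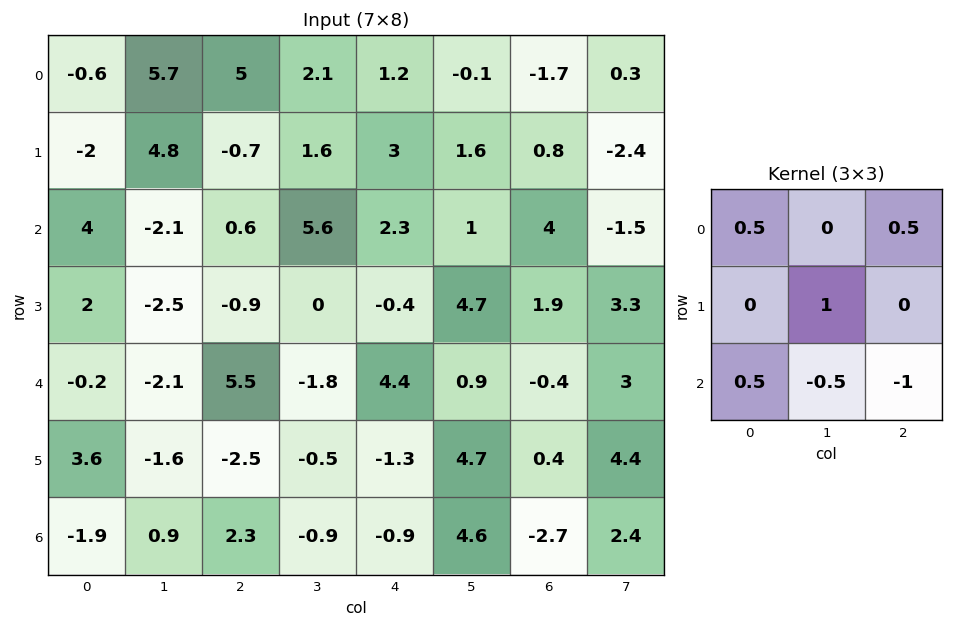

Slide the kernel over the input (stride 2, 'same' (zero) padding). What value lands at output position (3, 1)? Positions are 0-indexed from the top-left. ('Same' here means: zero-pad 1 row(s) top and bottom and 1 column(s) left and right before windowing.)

The receptive field on the zero-padded input at this output position is [-1.6 -2.5 -0.5 / 0.9 2.3 -0.9 / 0 0 0]. Elementwise product with the kernel and sum: -1.6·0.5 + -0.5·0.5 + 2.3·1 + 0·0.5 + 0·-0.5 + 0·-1.

1.25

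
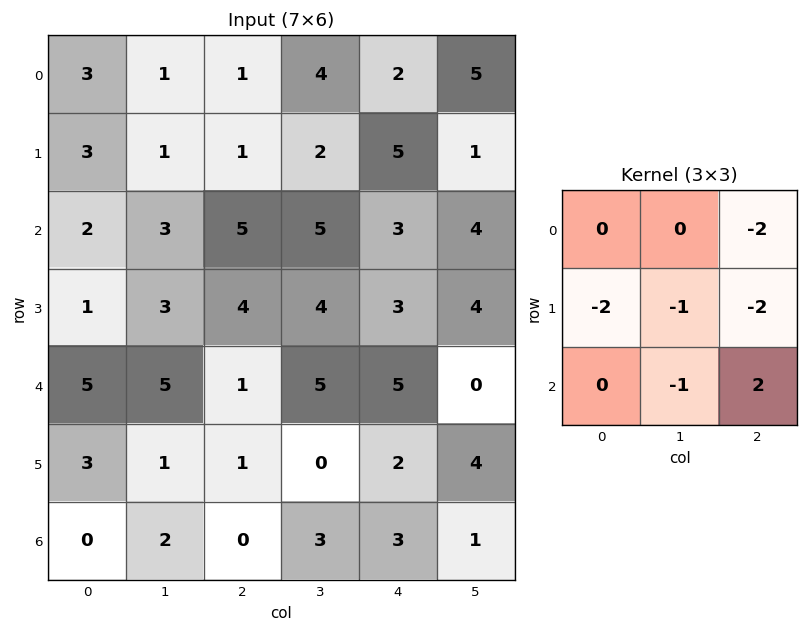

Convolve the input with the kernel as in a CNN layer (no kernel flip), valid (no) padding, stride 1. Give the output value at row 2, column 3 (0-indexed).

The receptive field on the input at this output position is [5 3 4 / 4 3 4 / 5 5 0]. Elementwise product with the kernel and sum: 4·-2 + 4·-2 + 3·-1 + 4·-2 + 5·-1 + 0·2.

-32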